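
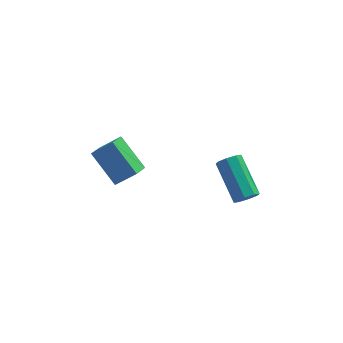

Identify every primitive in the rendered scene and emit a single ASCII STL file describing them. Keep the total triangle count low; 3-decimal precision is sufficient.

solid 
facet normal -0.538 0.553 0.637
outer loop
vertex -1.756 1.909 0.368
vertex -1.408 2.684 -0.011
vertex -2.662 1.933 -0.418
endloop
endfacet
facet normal -0.375 -0.833 0.407
outer loop
vertex -1.672 0.916 -1.589
vertex -1.756 1.909 0.368
vertex -2.662 1.933 -0.418
endloop
endfacet
facet normal -0.538 0.553 0.637
outer loop
vertex -2.662 1.933 -0.418
vertex -1.408 2.684 -0.011
vertex -2.314 2.708 -0.797
endloop
endfacet
facet normal -0.755 0.019 -0.655
outer loop
vertex -2.314 2.708 -0.797
vertex -1.672 0.916 -1.589
vertex -2.662 1.933 -0.418
endloop
endfacet
facet normal 0.755 -0.019 0.655
outer loop
vertex -1.756 1.909 0.368
vertex -0.418 1.667 -1.182
vertex -1.408 2.684 -0.011
endloop
endfacet
facet normal -0.375 -0.833 0.407
outer loop
vertex -0.766 0.892 -0.803
vertex -1.756 1.909 0.368
vertex -1.672 0.916 -1.589
endloop
endfacet
facet normal 0.755 -0.019 0.655
outer loop
vertex -0.766 0.892 -0.803
vertex -0.418 1.667 -1.182
vertex -1.756 1.909 0.368
endloop
endfacet
facet normal 0.375 0.833 -0.407
outer loop
vertex -1.408 2.684 -0.011
vertex -0.418 1.667 -1.182
vertex -2.314 2.708 -0.797
endloop
endfacet
facet normal -0.755 0.019 -0.655
outer loop
vertex -1.324 1.691 -1.968
vertex -1.672 0.916 -1.589
vertex -2.314 2.708 -0.797
endloop
endfacet
facet normal 0.375 0.833 -0.407
outer loop
vertex -2.314 2.708 -0.797
vertex -0.418 1.667 -1.182
vertex -1.324 1.691 -1.968
endloop
endfacet
facet normal 0.538 -0.553 -0.637
outer loop
vertex -1.324 1.691 -1.968
vertex -0.766 0.892 -0.803
vertex -1.672 0.916 -1.589
endloop
endfacet
facet normal 0.538 -0.553 -0.637
outer loop
vertex -0.418 1.667 -1.182
vertex -0.766 0.892 -0.803
vertex -1.324 1.691 -1.968
endloop
endfacet
facet normal 0.344 -0.770 -0.538
outer loop
vertex 4.378 2.217 -3.864
vertex 3.903 1.889 -3.698
vertex 4.024 2.261 -4.153
endloop
endfacet
facet normal 0.536 0.632 -0.560
outer loop
vertex 4.378 2.217 -3.864
vertex 4.024 2.261 -4.153
vertex 3.651 3.839 -2.727
endloop
endfacet
facet normal 0.538 0.632 -0.558
outer loop
vertex 3.651 3.839 -2.727
vertex 4.024 2.261 -4.153
vertex 3.298 3.884 -3.016
endloop
endfacet
facet normal -0.344 0.768 0.540
outer loop
vertex 3.651 3.839 -2.727
vertex 3.298 3.884 -3.016
vertex 3.177 3.511 -2.562
endloop
endfacet
facet normal 0.344 -0.770 -0.538
outer loop
vertex 4.024 2.261 -4.153
vertex 3.903 1.889 -3.698
vertex 3.599 2.087 -4.176
endloop
endfacet
facet normal -0.165 0.515 -0.841
outer loop
vertex 4.024 2.261 -4.153
vertex 3.599 2.087 -4.176
vertex 3.298 3.884 -3.016
endloop
endfacet
facet normal -0.165 0.515 -0.841
outer loop
vertex 3.298 3.884 -3.016
vertex 3.599 2.087 -4.176
vertex 2.873 3.71 -3.039
endloop
endfacet
facet normal -0.344 0.768 0.540
outer loop
vertex 3.298 3.884 -3.016
vertex 2.873 3.71 -3.039
vertex 3.177 3.511 -2.562
endloop
endfacet
facet normal 0.345 -0.769 -0.538
outer loop
vertex 3.599 2.087 -4.176
vertex 3.903 1.889 -3.698
vertex 3.353 1.797 -3.919
endloop
endfacet
facet normal -0.771 0.096 -0.630
outer loop
vertex 3.599 2.087 -4.176
vertex 3.353 1.797 -3.919
vertex 2.873 3.71 -3.039
endloop
endfacet
facet normal -0.770 0.097 -0.630
outer loop
vertex 2.873 3.71 -3.039
vertex 3.353 1.797 -3.919
vertex 2.627 3.42 -2.783
endloop
endfacet
facet normal -0.344 0.768 0.540
outer loop
vertex 2.873 3.71 -3.039
vertex 2.627 3.42 -2.783
vertex 3.177 3.511 -2.562
endloop
endfacet
facet normal 0.345 -0.769 -0.538
outer loop
vertex 3.353 1.797 -3.919
vertex 3.903 1.889 -3.698
vertex 3.429 1.561 -3.533
endloop
endfacet
facet normal -0.924 -0.379 -0.050
outer loop
vertex 3.353 1.797 -3.919
vertex 3.429 1.561 -3.533
vertex 2.627 3.42 -2.783
endloop
endfacet
facet normal -0.924 -0.378 -0.052
outer loop
vertex 2.627 3.42 -2.783
vertex 3.429 1.561 -3.533
vertex 2.702 3.183 -2.396
endloop
endfacet
facet normal -0.344 0.770 0.538
outer loop
vertex 2.627 3.42 -2.783
vertex 2.702 3.183 -2.396
vertex 3.177 3.511 -2.562
endloop
endfacet
facet normal 0.344 -0.768 -0.540
outer loop
vertex 3.429 1.561 -3.533
vertex 3.903 1.889 -3.698
vertex 3.782 1.516 -3.244
endloop
endfacet
facet normal -0.538 -0.632 0.558
outer loop
vertex 3.429 1.561 -3.533
vertex 3.782 1.516 -3.244
vertex 2.702 3.183 -2.396
endloop
endfacet
facet normal -0.536 -0.632 0.560
outer loop
vertex 2.702 3.183 -2.396
vertex 3.782 1.516 -3.244
vertex 3.056 3.139 -2.107
endloop
endfacet
facet normal -0.344 0.770 0.538
outer loop
vertex 2.702 3.183 -2.396
vertex 3.056 3.139 -2.107
vertex 3.177 3.511 -2.562
endloop
endfacet
facet normal 0.344 -0.768 -0.540
outer loop
vertex 3.782 1.516 -3.244
vertex 3.903 1.889 -3.698
vertex 4.207 1.69 -3.221
endloop
endfacet
facet normal 0.165 -0.515 0.841
outer loop
vertex 3.782 1.516 -3.244
vertex 4.207 1.69 -3.221
vertex 3.056 3.139 -2.107
endloop
endfacet
facet normal 0.165 -0.515 0.841
outer loop
vertex 3.056 3.139 -2.107
vertex 4.207 1.69 -3.221
vertex 3.481 3.313 -2.084
endloop
endfacet
facet normal -0.344 0.770 0.538
outer loop
vertex 3.056 3.139 -2.107
vertex 3.481 3.313 -2.084
vertex 3.177 3.511 -2.562
endloop
endfacet
facet normal 0.344 -0.768 -0.540
outer loop
vertex 4.207 1.69 -3.221
vertex 3.903 1.889 -3.698
vertex 4.453 1.98 -3.477
endloop
endfacet
facet normal 0.770 -0.097 0.630
outer loop
vertex 4.207 1.69 -3.221
vertex 4.453 1.98 -3.477
vertex 3.481 3.313 -2.084
endloop
endfacet
facet normal 0.771 -0.096 0.630
outer loop
vertex 3.481 3.313 -2.084
vertex 4.453 1.98 -3.477
vertex 3.727 3.603 -2.341
endloop
endfacet
facet normal -0.345 0.769 0.538
outer loop
vertex 3.481 3.313 -2.084
vertex 3.727 3.603 -2.341
vertex 3.177 3.511 -2.562
endloop
endfacet
facet normal 0.344 -0.770 -0.538
outer loop
vertex 4.453 1.98 -3.477
vertex 3.903 1.889 -3.698
vertex 4.378 2.217 -3.864
endloop
endfacet
facet normal 0.925 0.377 0.052
outer loop
vertex 4.453 1.98 -3.477
vertex 4.378 2.217 -3.864
vertex 3.727 3.603 -2.341
endloop
endfacet
facet normal 0.924 0.379 0.050
outer loop
vertex 3.727 3.603 -2.341
vertex 4.378 2.217 -3.864
vertex 3.651 3.839 -2.727
endloop
endfacet
facet normal -0.345 0.769 0.538
outer loop
vertex 3.727 3.603 -2.341
vertex 3.651 3.839 -2.727
vertex 3.177 3.511 -2.562
endloop
endfacet

endsolid


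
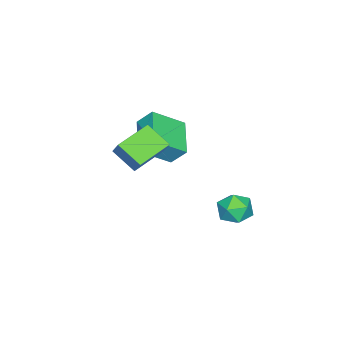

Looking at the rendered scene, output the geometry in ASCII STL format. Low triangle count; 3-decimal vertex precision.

solid 
facet normal -0.552 0.613 -0.565
outer loop
vertex -4.424 -0.105 1.204
vertex -2.701 0.818 0.522
vertex -4.364 -0.894 0.289
endloop
endfacet
facet normal -0.832 -0.446 0.330
outer loop
vertex -3.299 -2.078 1.378
vertex -4.424 -0.105 1.204
vertex -4.364 -0.894 0.289
endloop
endfacet
facet normal -0.553 0.614 -0.564
outer loop
vertex -4.364 -0.894 0.289
vertex -2.701 0.818 0.522
vertex -2.642 0.029 -0.394
endloop
endfacet
facet normal 0.049 -0.652 -0.757
outer loop
vertex -2.642 0.029 -0.394
vertex -3.299 -2.078 1.378
vertex -4.364 -0.894 0.289
endloop
endfacet
facet normal -0.049 0.652 0.757
outer loop
vertex -4.424 -0.105 1.204
vertex -1.636 -0.366 1.611
vertex -2.701 0.818 0.522
endloop
endfacet
facet normal -0.832 -0.445 0.330
outer loop
vertex -3.358 -1.289 2.294
vertex -4.424 -0.105 1.204
vertex -3.299 -2.078 1.378
endloop
endfacet
facet normal -0.049 0.652 0.757
outer loop
vertex -3.358 -1.289 2.294
vertex -1.636 -0.366 1.611
vertex -4.424 -0.105 1.204
endloop
endfacet
facet normal 0.832 0.445 -0.330
outer loop
vertex -2.701 0.818 0.522
vertex -1.636 -0.366 1.611
vertex -2.642 0.029 -0.394
endloop
endfacet
facet normal 0.050 -0.652 -0.757
outer loop
vertex -1.576 -1.155 0.696
vertex -3.299 -2.078 1.378
vertex -2.642 0.029 -0.394
endloop
endfacet
facet normal 0.832 0.446 -0.330
outer loop
vertex -2.642 0.029 -0.394
vertex -1.636 -0.366 1.611
vertex -1.576 -1.155 0.696
endloop
endfacet
facet normal 0.552 -0.614 0.564
outer loop
vertex -1.576 -1.155 0.696
vertex -3.358 -1.289 2.294
vertex -3.299 -2.078 1.378
endloop
endfacet
facet normal 0.553 -0.613 0.565
outer loop
vertex -1.636 -0.366 1.611
vertex -3.358 -1.289 2.294
vertex -1.576 -1.155 0.696
endloop
endfacet
facet normal 0.443 0.254 0.860
outer loop
vertex -1.732 4.347 -1.508
vertex -2.015 3.52 -1.118
vertex -1.172 3.573 -1.568
endloop
endfacet
facet normal 0.783 0.543 0.303
outer loop
vertex -1.732 4.347 -1.508
vertex -1.172 3.573 -1.568
vertex -1.277 4.148 -2.326
endloop
endfacet
facet normal 0.316 0.947 -0.055
outer loop
vertex -1.732 4.347 -1.508
vertex -1.277 4.148 -2.326
vertex -2.185 4.45 -2.344
endloop
endfacet
facet normal -0.312 0.907 0.281
outer loop
vertex -1.732 4.347 -1.508
vertex -2.185 4.45 -2.344
vertex -2.641 4.062 -1.598
endloop
endfacet
facet normal -0.234 0.479 0.846
outer loop
vertex -1.732 4.347 -1.508
vertex -2.641 4.062 -1.598
vertex -2.015 3.52 -1.118
endloop
endfacet
facet normal 0.992 0.013 -0.127
outer loop
vertex -1.277 4.148 -2.326
vertex -1.172 3.573 -1.568
vertex -1.279 3.198 -2.442
endloop
endfacet
facet normal 0.441 -0.455 0.773
outer loop
vertex -1.172 3.573 -1.568
vertex -2.015 3.52 -1.118
vertex -1.735 2.81 -1.696
endloop
endfacet
facet normal -0.654 -0.090 0.751
outer loop
vertex -2.015 3.52 -1.118
vertex -2.641 4.062 -1.598
vertex -2.643 3.112 -1.714
endloop
endfacet
facet normal -0.781 0.603 -0.163
outer loop
vertex -2.641 4.062 -1.598
vertex -2.185 4.45 -2.344
vertex -2.748 3.687 -2.472
endloop
endfacet
facet normal 0.236 0.668 -0.706
outer loop
vertex -2.185 4.45 -2.344
vertex -1.277 4.148 -2.326
vertex -1.905 3.74 -2.922
endloop
endfacet
facet normal 0.312 -0.907 -0.281
outer loop
vertex -2.188 2.913 -2.532
vertex -1.279 3.198 -2.442
vertex -1.735 2.81 -1.696
endloop
endfacet
facet normal -0.316 -0.947 0.055
outer loop
vertex -2.188 2.913 -2.532
vertex -1.735 2.81 -1.696
vertex -2.643 3.112 -1.714
endloop
endfacet
facet normal -0.783 -0.543 -0.303
outer loop
vertex -2.188 2.913 -2.532
vertex -2.643 3.112 -1.714
vertex -2.748 3.687 -2.472
endloop
endfacet
facet normal -0.443 -0.254 -0.860
outer loop
vertex -2.188 2.913 -2.532
vertex -2.748 3.687 -2.472
vertex -1.905 3.74 -2.922
endloop
endfacet
facet normal 0.234 -0.479 -0.846
outer loop
vertex -2.188 2.913 -2.532
vertex -1.905 3.74 -2.922
vertex -1.279 3.198 -2.442
endloop
endfacet
facet normal 0.781 -0.603 0.163
outer loop
vertex -1.735 2.81 -1.696
vertex -1.279 3.198 -2.442
vertex -1.172 3.573 -1.568
endloop
endfacet
facet normal -0.236 -0.668 0.706
outer loop
vertex -2.643 3.112 -1.714
vertex -1.735 2.81 -1.696
vertex -2.015 3.52 -1.118
endloop
endfacet
facet normal -0.992 -0.013 0.127
outer loop
vertex -2.748 3.687 -2.472
vertex -2.643 3.112 -1.714
vertex -2.641 4.062 -1.598
endloop
endfacet
facet normal -0.441 0.455 -0.773
outer loop
vertex -1.905 3.74 -2.922
vertex -2.748 3.687 -2.472
vertex -2.185 4.45 -2.344
endloop
endfacet
facet normal 0.654 0.090 -0.751
outer loop
vertex -1.279 3.198 -2.442
vertex -1.905 3.74 -2.922
vertex -1.277 4.148 -2.326
endloop
endfacet
facet normal -0.380 -0.474 -0.794
outer loop
vertex 2.208 -0.431 3.4
vertex 0.535 0.164 3.844
vertex 2.414 0.747 2.598
endloop
endfacet
facet normal 0.914 -0.325 -0.243
outer loop
vertex 2.805 1.236 3.416
vertex 2.208 -0.431 3.4
vertex 2.414 0.747 2.598
endloop
endfacet
facet normal -0.379 -0.475 -0.794
outer loop
vertex 2.414 0.747 2.598
vertex 0.535 0.164 3.844
vertex 0.741 1.342 3.041
endloop
endfacet
facet normal 0.143 0.818 -0.557
outer loop
vertex 0.741 1.342 3.041
vertex 2.805 1.236 3.416
vertex 2.414 0.747 2.598
endloop
endfacet
facet normal -0.143 -0.818 0.557
outer loop
vertex 2.208 -0.431 3.4
vertex 0.926 0.653 4.662
vertex 0.535 0.164 3.844
endloop
endfacet
facet normal 0.914 -0.325 -0.242
outer loop
vertex 2.599 0.058 4.219
vertex 2.208 -0.431 3.4
vertex 2.805 1.236 3.416
endloop
endfacet
facet normal -0.143 -0.818 0.557
outer loop
vertex 2.599 0.058 4.219
vertex 0.926 0.653 4.662
vertex 2.208 -0.431 3.4
endloop
endfacet
facet normal -0.914 0.325 0.243
outer loop
vertex 0.535 0.164 3.844
vertex 0.926 0.653 4.662
vertex 0.741 1.342 3.041
endloop
endfacet
facet normal 0.143 0.818 -0.557
outer loop
vertex 1.132 1.831 3.86
vertex 2.805 1.236 3.416
vertex 0.741 1.342 3.041
endloop
endfacet
facet normal -0.914 0.325 0.242
outer loop
vertex 0.741 1.342 3.041
vertex 0.926 0.653 4.662
vertex 1.132 1.831 3.86
endloop
endfacet
facet normal 0.380 0.475 0.794
outer loop
vertex 1.132 1.831 3.86
vertex 2.599 0.058 4.219
vertex 2.805 1.236 3.416
endloop
endfacet
facet normal 0.379 0.475 0.794
outer loop
vertex 0.926 0.653 4.662
vertex 2.599 0.058 4.219
vertex 1.132 1.831 3.86
endloop
endfacet

endsolid


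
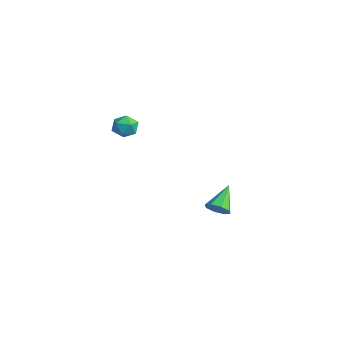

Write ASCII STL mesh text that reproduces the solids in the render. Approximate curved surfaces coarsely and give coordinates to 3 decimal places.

solid 
facet normal 0.477 -0.621 -0.622
outer loop
vertex 3.829 2.533 -2.841
vertex 3.292 2.61 -3.33
vertex 3.92 2.956 -3.194
endloop
endfacet
facet normal 0.637 0.408 0.654
outer loop
vertex 3.829 2.533 -2.841
vertex 3.92 2.956 -3.194
vertex 2.448 3.71 -2.23
endloop
endfacet
facet normal 0.477 -0.622 -0.621
outer loop
vertex 3.92 2.956 -3.194
vertex 3.292 2.61 -3.33
vertex 3.644 3.177 -3.627
endloop
endfacet
facet normal 0.510 0.853 0.111
outer loop
vertex 3.92 2.956 -3.194
vertex 3.644 3.177 -3.627
vertex 2.448 3.71 -2.23
endloop
endfacet
facet normal 0.477 -0.622 -0.621
outer loop
vertex 3.644 3.177 -3.627
vertex 3.292 2.61 -3.33
vertex 3.162 3.065 -3.885
endloop
endfacet
facet normal -0.018 0.929 -0.370
outer loop
vertex 3.644 3.177 -3.627
vertex 3.162 3.065 -3.885
vertex 2.448 3.71 -2.23
endloop
endfacet
facet normal 0.477 -0.621 -0.621
outer loop
vertex 3.162 3.065 -3.885
vertex 3.292 2.61 -3.33
vertex 2.756 2.687 -3.819
endloop
endfacet
facet normal -0.631 0.590 -0.503
outer loop
vertex 3.162 3.065 -3.885
vertex 2.756 2.687 -3.819
vertex 2.448 3.71 -2.23
endloop
endfacet
facet normal 0.477 -0.622 -0.621
outer loop
vertex 2.756 2.687 -3.819
vertex 3.292 2.61 -3.33
vertex 2.664 2.264 -3.466
endloop
endfacet
facet normal -0.977 0.035 -0.212
outer loop
vertex 2.756 2.687 -3.819
vertex 2.664 2.264 -3.466
vertex 2.448 3.71 -2.23
endloop
endfacet
facet normal 0.477 -0.622 -0.621
outer loop
vertex 2.664 2.264 -3.466
vertex 3.292 2.61 -3.33
vertex 2.94 2.043 -3.033
endloop
endfacet
facet normal -0.849 -0.411 0.332
outer loop
vertex 2.664 2.264 -3.466
vertex 2.94 2.043 -3.033
vertex 2.448 3.71 -2.23
endloop
endfacet
facet normal 0.476 -0.622 -0.622
outer loop
vertex 2.94 2.043 -3.033
vertex 3.292 2.61 -3.33
vertex 3.423 2.155 -2.775
endloop
endfacet
facet normal -0.321 -0.486 0.813
outer loop
vertex 2.94 2.043 -3.033
vertex 3.423 2.155 -2.775
vertex 2.448 3.71 -2.23
endloop
endfacet
facet normal 0.477 -0.621 -0.622
outer loop
vertex 3.423 2.155 -2.775
vertex 3.292 2.61 -3.33
vertex 3.829 2.533 -2.841
endloop
endfacet
facet normal 0.292 -0.148 0.945
outer loop
vertex 3.423 2.155 -2.775
vertex 3.829 2.533 -2.841
vertex 2.448 3.71 -2.23
endloop
endfacet
facet normal -0.271 0.695 0.666
outer loop
vertex 2.546 -2.117 4.173
vertex 3.029 -2.412 4.677
vertex 3.26 -1.868 4.204
endloop
endfacet
facet normal -0.329 0.944 -0.000
outer loop
vertex 2.546 -2.117 4.173
vertex 3.26 -1.868 4.204
vertex 2.928 -1.984 3.533
endloop
endfacet
facet normal -0.778 0.518 -0.357
outer loop
vertex 2.546 -2.117 4.173
vertex 2.928 -1.984 3.533
vertex 2.491 -2.6 3.592
endloop
endfacet
facet normal -0.996 0.006 0.089
outer loop
vertex 2.546 -2.117 4.173
vertex 2.491 -2.6 3.592
vertex 2.553 -2.864 4.299
endloop
endfacet
facet normal -0.683 0.115 0.722
outer loop
vertex 2.546 -2.117 4.173
vertex 2.553 -2.864 4.299
vertex 3.029 -2.412 4.677
endloop
endfacet
facet normal 0.311 0.898 -0.309
outer loop
vertex 2.928 -1.984 3.533
vertex 3.26 -1.868 4.204
vertex 3.647 -2.196 3.641
endloop
endfacet
facet normal 0.406 0.495 0.768
outer loop
vertex 3.26 -1.868 4.204
vertex 3.029 -2.412 4.677
vertex 3.709 -2.46 4.348
endloop
endfacet
facet normal -0.260 -0.444 0.858
outer loop
vertex 3.029 -2.412 4.677
vertex 2.553 -2.864 4.299
vertex 3.272 -3.076 4.407
endloop
endfacet
facet normal -0.766 -0.621 -0.165
outer loop
vertex 2.553 -2.864 4.299
vertex 2.491 -2.6 3.592
vertex 2.94 -3.192 3.736
endloop
endfacet
facet normal -0.414 0.209 -0.886
outer loop
vertex 2.491 -2.6 3.592
vertex 2.928 -1.984 3.533
vertex 3.171 -2.648 3.263
endloop
endfacet
facet normal 0.996 -0.006 -0.089
outer loop
vertex 3.654 -2.943 3.767
vertex 3.647 -2.196 3.641
vertex 3.709 -2.46 4.348
endloop
endfacet
facet normal 0.778 -0.518 0.357
outer loop
vertex 3.654 -2.943 3.767
vertex 3.709 -2.46 4.348
vertex 3.272 -3.076 4.407
endloop
endfacet
facet normal 0.329 -0.944 0.000
outer loop
vertex 3.654 -2.943 3.767
vertex 3.272 -3.076 4.407
vertex 2.94 -3.192 3.736
endloop
endfacet
facet normal 0.271 -0.695 -0.666
outer loop
vertex 3.654 -2.943 3.767
vertex 2.94 -3.192 3.736
vertex 3.171 -2.648 3.263
endloop
endfacet
facet normal 0.683 -0.115 -0.722
outer loop
vertex 3.654 -2.943 3.767
vertex 3.171 -2.648 3.263
vertex 3.647 -2.196 3.641
endloop
endfacet
facet normal 0.766 0.621 0.165
outer loop
vertex 3.709 -2.46 4.348
vertex 3.647 -2.196 3.641
vertex 3.26 -1.868 4.204
endloop
endfacet
facet normal 0.414 -0.209 0.886
outer loop
vertex 3.272 -3.076 4.407
vertex 3.709 -2.46 4.348
vertex 3.029 -2.412 4.677
endloop
endfacet
facet normal -0.311 -0.898 0.309
outer loop
vertex 2.94 -3.192 3.736
vertex 3.272 -3.076 4.407
vertex 2.553 -2.864 4.299
endloop
endfacet
facet normal -0.406 -0.495 -0.768
outer loop
vertex 3.171 -2.648 3.263
vertex 2.94 -3.192 3.736
vertex 2.491 -2.6 3.592
endloop
endfacet
facet normal 0.260 0.444 -0.858
outer loop
vertex 3.647 -2.196 3.641
vertex 3.171 -2.648 3.263
vertex 2.928 -1.984 3.533
endloop
endfacet

endsolid


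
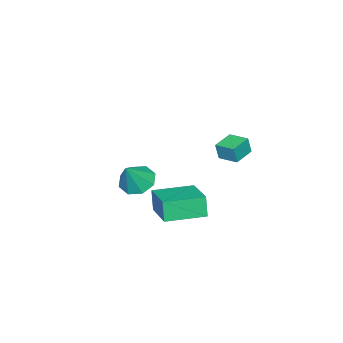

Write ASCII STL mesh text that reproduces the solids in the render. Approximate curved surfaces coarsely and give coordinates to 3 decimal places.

solid 
facet normal -0.720 0.694 -0.003
outer loop
vertex -0.574 -0.463 -1.744
vertex 0.894 1.064 -1.19
vertex -0.356 -0.241 -2.934
endloop
endfacet
facet normal -0.670 -0.698 -0.253
outer loop
vertex 1.186 -1.724 -2.93
vertex -0.574 -0.463 -1.744
vertex -0.356 -0.241 -2.934
endloop
endfacet
facet normal -0.721 0.693 -0.002
outer loop
vertex -0.356 -0.241 -2.934
vertex 0.894 1.064 -1.19
vertex 1.112 1.287 -2.38
endloop
endfacet
facet normal 0.177 0.181 -0.967
outer loop
vertex 1.112 1.287 -2.38
vertex 1.186 -1.724 -2.93
vertex -0.356 -0.241 -2.934
endloop
endfacet
facet normal -0.177 -0.181 0.967
outer loop
vertex -0.574 -0.463 -1.744
vertex 2.436 -0.419 -1.186
vertex 0.894 1.064 -1.19
endloop
endfacet
facet normal -0.670 -0.697 -0.253
outer loop
vertex 0.968 -1.947 -1.74
vertex -0.574 -0.463 -1.744
vertex 1.186 -1.724 -2.93
endloop
endfacet
facet normal -0.177 -0.181 0.967
outer loop
vertex 0.968 -1.947 -1.74
vertex 2.436 -0.419 -1.186
vertex -0.574 -0.463 -1.744
endloop
endfacet
facet normal 0.670 0.698 0.253
outer loop
vertex 0.894 1.064 -1.19
vertex 2.436 -0.419 -1.186
vertex 1.112 1.287 -2.38
endloop
endfacet
facet normal 0.177 0.181 -0.967
outer loop
vertex 2.654 -0.197 -2.376
vertex 1.186 -1.724 -2.93
vertex 1.112 1.287 -2.38
endloop
endfacet
facet normal 0.671 0.697 0.253
outer loop
vertex 1.112 1.287 -2.38
vertex 2.436 -0.419 -1.186
vertex 2.654 -0.197 -2.376
endloop
endfacet
facet normal 0.721 -0.693 0.002
outer loop
vertex 2.654 -0.197 -2.376
vertex 0.968 -1.947 -1.74
vertex 1.186 -1.724 -2.93
endloop
endfacet
facet normal 0.721 -0.693 0.003
outer loop
vertex 2.436 -0.419 -1.186
vertex 0.968 -1.947 -1.74
vertex 2.654 -0.197 -2.376
endloop
endfacet
facet normal -0.982 0.117 0.150
outer loop
vertex 0.434 2.056 3.251
vertex 0.579 3.107 3.384
vertex 0.312 2.187 2.349
endloop
endfacet
facet normal -0.136 -0.983 -0.124
outer loop
vertex 1.441 2.053 2.176
vertex 0.434 2.056 3.251
vertex 0.312 2.187 2.349
endloop
endfacet
facet normal -0.982 0.117 0.150
outer loop
vertex 0.312 2.187 2.349
vertex 0.579 3.107 3.384
vertex 0.457 3.238 2.482
endloop
endfacet
facet normal -0.133 0.143 -0.981
outer loop
vertex 0.457 3.238 2.482
vertex 1.441 2.053 2.176
vertex 0.312 2.187 2.349
endloop
endfacet
facet normal 0.133 -0.143 0.981
outer loop
vertex 0.434 2.056 3.251
vertex 1.708 2.973 3.211
vertex 0.579 3.107 3.384
endloop
endfacet
facet normal -0.136 -0.983 -0.124
outer loop
vertex 1.563 1.922 3.078
vertex 0.434 2.056 3.251
vertex 1.441 2.053 2.176
endloop
endfacet
facet normal 0.133 -0.143 0.981
outer loop
vertex 1.563 1.922 3.078
vertex 1.708 2.973 3.211
vertex 0.434 2.056 3.251
endloop
endfacet
facet normal 0.136 0.983 0.124
outer loop
vertex 0.579 3.107 3.384
vertex 1.708 2.973 3.211
vertex 0.457 3.238 2.482
endloop
endfacet
facet normal -0.133 0.143 -0.981
outer loop
vertex 1.586 3.104 2.309
vertex 1.441 2.053 2.176
vertex 0.457 3.238 2.482
endloop
endfacet
facet normal 0.136 0.983 0.124
outer loop
vertex 0.457 3.238 2.482
vertex 1.708 2.973 3.211
vertex 1.586 3.104 2.309
endloop
endfacet
facet normal 0.982 -0.117 -0.150
outer loop
vertex 1.586 3.104 2.309
vertex 1.563 1.922 3.078
vertex 1.441 2.053 2.176
endloop
endfacet
facet normal 0.982 -0.117 -0.150
outer loop
vertex 1.708 2.973 3.211
vertex 1.563 1.922 3.078
vertex 1.586 3.104 2.309
endloop
endfacet
facet normal -0.567 0.031 -0.823
outer loop
vertex -0.127 -4.549 -3.001
vertex -0.694 -3.824 -2.584
vertex 0.138 -3.839 -3.157
endloop
endfacet
facet normal 0.929 -0.362 -0.071
outer loop
vertex -0.127 -4.549 -3.001
vertex 0.138 -3.839 -3.157
vertex 0.274 -3.876 -1.176
endloop
endfacet
facet normal -0.567 0.031 -0.823
outer loop
vertex 0.138 -3.839 -3.157
vertex -0.694 -3.824 -2.584
vertex -0.084 -3.121 -2.977
endloop
endfacet
facet normal 0.949 0.308 -0.059
outer loop
vertex 0.138 -3.839 -3.157
vertex -0.084 -3.121 -2.977
vertex 0.274 -3.876 -1.176
endloop
endfacet
facet normal -0.566 0.030 -0.824
outer loop
vertex -0.084 -3.121 -2.977
vertex -0.694 -3.824 -2.584
vertex -0.663 -2.814 -2.568
endloop
endfacet
facet normal 0.573 0.790 0.217
outer loop
vertex -0.084 -3.121 -2.977
vertex -0.663 -2.814 -2.568
vertex 0.274 -3.876 -1.176
endloop
endfacet
facet normal -0.566 0.030 -0.824
outer loop
vertex -0.663 -2.814 -2.568
vertex -0.694 -3.824 -2.584
vertex -1.261 -3.099 -2.168
endloop
endfacet
facet normal 0.019 0.801 0.598
outer loop
vertex -0.663 -2.814 -2.568
vertex -1.261 -3.099 -2.168
vertex 0.274 -3.876 -1.176
endloop
endfacet
facet normal -0.566 0.030 -0.824
outer loop
vertex -1.261 -3.099 -2.168
vertex -0.694 -3.824 -2.584
vertex -1.526 -3.808 -2.012
endloop
endfacet
facet normal -0.387 0.334 0.860
outer loop
vertex -1.261 -3.099 -2.168
vertex -1.526 -3.808 -2.012
vertex 0.274 -3.876 -1.176
endloop
endfacet
facet normal -0.566 0.032 -0.824
outer loop
vertex -1.526 -3.808 -2.012
vertex -0.694 -3.824 -2.584
vertex -1.304 -4.526 -2.192
endloop
endfacet
facet normal -0.407 -0.339 0.848
outer loop
vertex -1.526 -3.808 -2.012
vertex -1.304 -4.526 -2.192
vertex 0.274 -3.876 -1.176
endloop
endfacet
facet normal -0.565 0.031 -0.824
outer loop
vertex -1.304 -4.526 -2.192
vertex -0.694 -3.824 -2.584
vertex -0.724 -4.833 -2.601
endloop
endfacet
facet normal -0.031 -0.820 0.572
outer loop
vertex -1.304 -4.526 -2.192
vertex -0.724 -4.833 -2.601
vertex 0.274 -3.876 -1.176
endloop
endfacet
facet normal -0.566 0.031 -0.824
outer loop
vertex -0.724 -4.833 -2.601
vertex -0.694 -3.824 -2.584
vertex -0.127 -4.549 -3.001
endloop
endfacet
facet normal 0.523 -0.830 0.191
outer loop
vertex -0.724 -4.833 -2.601
vertex -0.127 -4.549 -3.001
vertex 0.274 -3.876 -1.176
endloop
endfacet

endsolid


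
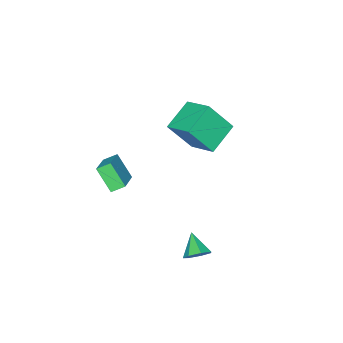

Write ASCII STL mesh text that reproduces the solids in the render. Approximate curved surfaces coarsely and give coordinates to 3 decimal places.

solid 
facet normal -0.422 0.428 -0.799
outer loop
vertex -2.567 0.705 2.119
vertex -0.808 0.92 1.305
vertex -2.739 -0.999 1.296
endloop
endfacet
facet normal -0.902 -0.110 0.417
outer loop
vertex -1.832 -1.92 3.015
vertex -2.567 0.705 2.119
vertex -2.739 -0.999 1.296
endloop
endfacet
facet normal -0.422 0.428 -0.799
outer loop
vertex -2.739 -0.999 1.296
vertex -0.808 0.92 1.305
vertex -0.98 -0.784 0.483
endloop
endfacet
facet normal -0.090 -0.897 -0.433
outer loop
vertex -0.98 -0.784 0.483
vertex -1.832 -1.92 3.015
vertex -2.739 -0.999 1.296
endloop
endfacet
facet normal 0.091 0.897 0.433
outer loop
vertex -2.567 0.705 2.119
vertex 0.099 -0.001 3.024
vertex -0.808 0.92 1.305
endloop
endfacet
facet normal -0.902 -0.110 0.417
outer loop
vertex -1.66 -0.216 3.837
vertex -2.567 0.705 2.119
vertex -1.832 -1.92 3.015
endloop
endfacet
facet normal 0.091 0.897 0.433
outer loop
vertex -1.66 -0.216 3.837
vertex 0.099 -0.001 3.024
vertex -2.567 0.705 2.119
endloop
endfacet
facet normal 0.902 0.110 -0.417
outer loop
vertex -0.808 0.92 1.305
vertex 0.099 -0.001 3.024
vertex -0.98 -0.784 0.483
endloop
endfacet
facet normal -0.091 -0.897 -0.433
outer loop
vertex -0.073 -1.705 2.201
vertex -1.832 -1.92 3.015
vertex -0.98 -0.784 0.483
endloop
endfacet
facet normal 0.902 0.110 -0.417
outer loop
vertex -0.98 -0.784 0.483
vertex 0.099 -0.001 3.024
vertex -0.073 -1.705 2.201
endloop
endfacet
facet normal 0.422 -0.428 0.799
outer loop
vertex -0.073 -1.705 2.201
vertex -1.66 -0.216 3.837
vertex -1.832 -1.92 3.015
endloop
endfacet
facet normal 0.422 -0.429 0.799
outer loop
vertex 0.099 -0.001 3.024
vertex -1.66 -0.216 3.837
vertex -0.073 -1.705 2.201
endloop
endfacet
facet normal 0.406 0.713 -0.572
outer loop
vertex 2.706 2.133 -4.508
vertex 2.068 2.586 -4.397
vertex 2.731 2.553 -3.967
endloop
endfacet
facet normal 0.635 -0.624 0.455
outer loop
vertex 2.706 2.133 -4.508
vertex 2.731 2.553 -3.967
vertex 1.492 1.574 -3.583
endloop
endfacet
facet normal 0.407 0.712 -0.572
outer loop
vertex 2.731 2.553 -3.967
vertex 2.068 2.586 -4.397
vertex 2.257 2.998 -3.75
endloop
endfacet
facet normal 0.352 -0.080 0.933
outer loop
vertex 2.731 2.553 -3.967
vertex 2.257 2.998 -3.75
vertex 1.492 1.574 -3.583
endloop
endfacet
facet normal 0.406 0.712 -0.572
outer loop
vertex 2.257 2.998 -3.75
vertex 2.068 2.586 -4.397
vertex 1.641 3.133 -4.019
endloop
endfacet
facet normal -0.331 0.283 0.900
outer loop
vertex 2.257 2.998 -3.75
vertex 1.641 3.133 -4.019
vertex 1.492 1.574 -3.583
endloop
endfacet
facet normal 0.406 0.712 -0.573
outer loop
vertex 1.641 3.133 -4.019
vertex 2.068 2.586 -4.397
vertex 1.347 2.855 -4.573
endloop
endfacet
facet normal -0.904 0.193 0.382
outer loop
vertex 1.641 3.133 -4.019
vertex 1.347 2.855 -4.573
vertex 1.492 1.574 -3.583
endloop
endfacet
facet normal 0.406 0.713 -0.573
outer loop
vertex 1.347 2.855 -4.573
vertex 2.068 2.586 -4.397
vertex 1.596 2.375 -4.994
endloop
endfacet
facet normal -0.932 -0.282 -0.229
outer loop
vertex 1.347 2.855 -4.573
vertex 1.596 2.375 -4.994
vertex 1.492 1.574 -3.583
endloop
endfacet
facet normal 0.406 0.712 -0.573
outer loop
vertex 1.596 2.375 -4.994
vertex 2.068 2.586 -4.397
vertex 2.201 2.053 -4.965
endloop
endfacet
facet normal -0.396 -0.786 -0.475
outer loop
vertex 1.596 2.375 -4.994
vertex 2.201 2.053 -4.965
vertex 1.492 1.574 -3.583
endloop
endfacet
facet normal 0.406 0.712 -0.573
outer loop
vertex 2.201 2.053 -4.965
vertex 2.068 2.586 -4.397
vertex 2.706 2.133 -4.508
endloop
endfacet
facet normal 0.302 -0.938 -0.170
outer loop
vertex 2.201 2.053 -4.965
vertex 2.706 2.133 -4.508
vertex 1.492 1.574 -3.583
endloop
endfacet
facet normal -0.752 -0.492 -0.438
outer loop
vertex 1.606 -4.863 -1.661
vertex 1.026 -4.361 -1.23
vertex 1.621 -3.766 -2.919
endloop
endfacet
facet normal 0.659 -0.570 -0.490
outer loop
vertex 2.974 -2.879 -2.13
vertex 1.606 -4.863 -1.661
vertex 1.621 -3.766 -2.919
endloop
endfacet
facet normal -0.752 -0.492 -0.438
outer loop
vertex 1.621 -3.766 -2.919
vertex 1.026 -4.361 -1.23
vertex 1.041 -3.263 -2.489
endloop
endfacet
facet normal 0.010 0.656 -0.754
outer loop
vertex 1.041 -3.263 -2.489
vertex 2.974 -2.879 -2.13
vertex 1.621 -3.766 -2.919
endloop
endfacet
facet normal -0.009 -0.657 0.754
outer loop
vertex 1.606 -4.863 -1.661
vertex 2.379 -3.474 -0.441
vertex 1.026 -4.361 -1.23
endloop
endfacet
facet normal 0.659 -0.570 -0.490
outer loop
vertex 2.959 -3.977 -0.871
vertex 1.606 -4.863 -1.661
vertex 2.974 -2.879 -2.13
endloop
endfacet
facet normal -0.010 -0.657 0.754
outer loop
vertex 2.959 -3.977 -0.871
vertex 2.379 -3.474 -0.441
vertex 1.606 -4.863 -1.661
endloop
endfacet
facet normal -0.659 0.570 0.490
outer loop
vertex 1.026 -4.361 -1.23
vertex 2.379 -3.474 -0.441
vertex 1.041 -3.263 -2.489
endloop
endfacet
facet normal 0.009 0.658 -0.753
outer loop
vertex 2.394 -2.377 -1.699
vertex 2.974 -2.879 -2.13
vertex 1.041 -3.263 -2.489
endloop
endfacet
facet normal -0.659 0.570 0.490
outer loop
vertex 1.041 -3.263 -2.489
vertex 2.379 -3.474 -0.441
vertex 2.394 -2.377 -1.699
endloop
endfacet
facet normal 0.752 0.492 0.438
outer loop
vertex 2.394 -2.377 -1.699
vertex 2.959 -3.977 -0.871
vertex 2.974 -2.879 -2.13
endloop
endfacet
facet normal 0.752 0.492 0.438
outer loop
vertex 2.379 -3.474 -0.441
vertex 2.959 -3.977 -0.871
vertex 2.394 -2.377 -1.699
endloop
endfacet

endsolid


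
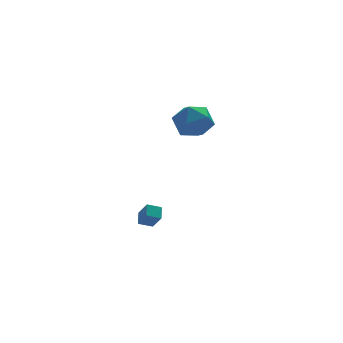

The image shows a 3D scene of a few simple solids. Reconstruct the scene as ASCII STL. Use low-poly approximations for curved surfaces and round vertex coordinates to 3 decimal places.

solid 
facet normal -0.562 0.825 0.069
outer loop
vertex -1.068 -0.588 3.293
vertex -1.676 -1.075 4.163
vertex -0.722 -0.445 4.398
endloop
endfacet
facet normal 0.096 0.983 -0.157
outer loop
vertex -1.068 -0.588 3.293
vertex -0.722 -0.445 4.398
vertex 0.065 -0.656 3.563
endloop
endfacet
facet normal 0.217 0.616 -0.757
outer loop
vertex -1.068 -0.588 3.293
vertex 0.065 -0.656 3.563
vertex -0.402 -1.416 2.81
endloop
endfacet
facet normal -0.366 0.231 -0.901
outer loop
vertex -1.068 -0.588 3.293
vertex -0.402 -1.416 2.81
vertex -1.478 -1.675 3.181
endloop
endfacet
facet normal -0.847 0.360 -0.391
outer loop
vertex -1.068 -0.588 3.293
vertex -1.478 -1.675 3.181
vertex -1.676 -1.075 4.163
endloop
endfacet
facet normal 0.560 0.757 0.336
outer loop
vertex 0.065 -0.656 3.563
vertex -0.722 -0.445 4.398
vertex 0.158 -1.185 4.599
endloop
endfacet
facet normal -0.504 0.501 0.703
outer loop
vertex -0.722 -0.445 4.398
vertex -1.676 -1.075 4.163
vertex -0.918 -1.444 4.97
endloop
endfacet
facet normal -0.967 -0.251 -0.041
outer loop
vertex -1.676 -1.075 4.163
vertex -1.478 -1.675 3.181
vertex -1.385 -2.204 4.217
endloop
endfacet
facet normal -0.189 -0.460 -0.868
outer loop
vertex -1.478 -1.675 3.181
vertex -0.402 -1.416 2.81
vertex -0.598 -2.415 3.382
endloop
endfacet
facet normal 0.755 0.164 -0.634
outer loop
vertex -0.402 -1.416 2.81
vertex 0.065 -0.656 3.563
vertex 0.356 -1.785 3.617
endloop
endfacet
facet normal 0.366 -0.231 0.901
outer loop
vertex -0.252 -2.272 4.487
vertex 0.158 -1.185 4.599
vertex -0.918 -1.444 4.97
endloop
endfacet
facet normal -0.217 -0.616 0.757
outer loop
vertex -0.252 -2.272 4.487
vertex -0.918 -1.444 4.97
vertex -1.385 -2.204 4.217
endloop
endfacet
facet normal -0.096 -0.983 0.157
outer loop
vertex -0.252 -2.272 4.487
vertex -1.385 -2.204 4.217
vertex -0.598 -2.415 3.382
endloop
endfacet
facet normal 0.562 -0.825 -0.069
outer loop
vertex -0.252 -2.272 4.487
vertex -0.598 -2.415 3.382
vertex 0.356 -1.785 3.617
endloop
endfacet
facet normal 0.847 -0.360 0.391
outer loop
vertex -0.252 -2.272 4.487
vertex 0.356 -1.785 3.617
vertex 0.158 -1.185 4.599
endloop
endfacet
facet normal 0.189 0.460 0.868
outer loop
vertex -0.918 -1.444 4.97
vertex 0.158 -1.185 4.599
vertex -0.722 -0.445 4.398
endloop
endfacet
facet normal -0.755 -0.164 0.634
outer loop
vertex -1.385 -2.204 4.217
vertex -0.918 -1.444 4.97
vertex -1.676 -1.075 4.163
endloop
endfacet
facet normal -0.560 -0.757 -0.336
outer loop
vertex -0.598 -2.415 3.382
vertex -1.385 -2.204 4.217
vertex -1.478 -1.675 3.181
endloop
endfacet
facet normal 0.504 -0.501 -0.703
outer loop
vertex 0.356 -1.785 3.617
vertex -0.598 -2.415 3.382
vertex -0.402 -1.416 2.81
endloop
endfacet
facet normal 0.967 0.251 0.041
outer loop
vertex 0.158 -1.185 4.599
vertex 0.356 -1.785 3.617
vertex 0.065 -0.656 3.563
endloop
endfacet
facet normal -0.908 0.212 0.360
outer loop
vertex -3.269 -1.532 -2.267
vertex -2.962 -0.878 -1.878
vertex -3.474 -0.91 -3.151
endloop
endfacet
facet normal -0.374 -0.797 -0.474
outer loop
vertex -2.738 -1.082 -3.442
vertex -3.269 -1.532 -2.267
vertex -3.474 -0.91 -3.151
endloop
endfacet
facet normal -0.908 0.212 0.360
outer loop
vertex -3.474 -0.91 -3.151
vertex -2.962 -0.878 -1.878
vertex -3.167 -0.256 -2.762
endloop
endfacet
facet normal -0.186 0.565 -0.804
outer loop
vertex -3.167 -0.256 -2.762
vertex -2.738 -1.082 -3.442
vertex -3.474 -0.91 -3.151
endloop
endfacet
facet normal 0.186 -0.565 0.804
outer loop
vertex -3.269 -1.532 -2.267
vertex -2.226 -1.05 -2.169
vertex -2.962 -0.878 -1.878
endloop
endfacet
facet normal -0.374 -0.797 -0.474
outer loop
vertex -2.533 -1.704 -2.558
vertex -3.269 -1.532 -2.267
vertex -2.738 -1.082 -3.442
endloop
endfacet
facet normal 0.186 -0.565 0.804
outer loop
vertex -2.533 -1.704 -2.558
vertex -2.226 -1.05 -2.169
vertex -3.269 -1.532 -2.267
endloop
endfacet
facet normal 0.374 0.797 0.474
outer loop
vertex -2.962 -0.878 -1.878
vertex -2.226 -1.05 -2.169
vertex -3.167 -0.256 -2.762
endloop
endfacet
facet normal -0.186 0.565 -0.804
outer loop
vertex -2.431 -0.428 -3.053
vertex -2.738 -1.082 -3.442
vertex -3.167 -0.256 -2.762
endloop
endfacet
facet normal 0.374 0.797 0.474
outer loop
vertex -3.167 -0.256 -2.762
vertex -2.226 -1.05 -2.169
vertex -2.431 -0.428 -3.053
endloop
endfacet
facet normal 0.908 -0.212 -0.360
outer loop
vertex -2.431 -0.428 -3.053
vertex -2.533 -1.704 -2.558
vertex -2.738 -1.082 -3.442
endloop
endfacet
facet normal 0.908 -0.212 -0.360
outer loop
vertex -2.226 -1.05 -2.169
vertex -2.533 -1.704 -2.558
vertex -2.431 -0.428 -3.053
endloop
endfacet

endsolid


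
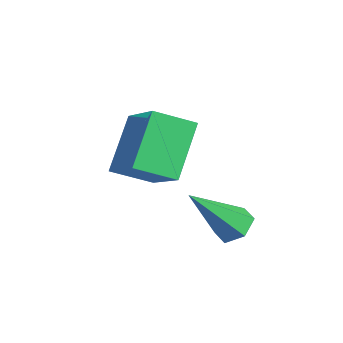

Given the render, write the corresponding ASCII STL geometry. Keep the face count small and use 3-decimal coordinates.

solid 
facet normal -0.476 0.486 0.733
outer loop
vertex 1.242 1.256 -0.651
vertex 1.52 2.2 -1.097
vertex -0.146 1.243 -1.543
endloop
endfacet
facet normal -0.257 -0.874 0.413
outer loop
vertex 0.62 0.46 -2.723
vertex 1.242 1.256 -0.651
vertex -0.146 1.243 -1.543
endloop
endfacet
facet normal -0.476 0.487 0.733
outer loop
vertex -0.146 1.243 -1.543
vertex 1.52 2.2 -1.097
vertex 0.132 2.186 -1.989
endloop
endfacet
facet normal -0.841 -0.008 -0.541
outer loop
vertex 0.132 2.186 -1.989
vertex 0.62 0.46 -2.723
vertex -0.146 1.243 -1.543
endloop
endfacet
facet normal 0.841 0.008 0.541
outer loop
vertex 1.242 1.256 -0.651
vertex 2.286 1.417 -2.277
vertex 1.52 2.2 -1.097
endloop
endfacet
facet normal -0.256 -0.874 0.413
outer loop
vertex 2.008 0.474 -1.831
vertex 1.242 1.256 -0.651
vertex 0.62 0.46 -2.723
endloop
endfacet
facet normal 0.841 0.008 0.541
outer loop
vertex 2.008 0.474 -1.831
vertex 2.286 1.417 -2.277
vertex 1.242 1.256 -0.651
endloop
endfacet
facet normal 0.257 0.874 -0.413
outer loop
vertex 1.52 2.2 -1.097
vertex 2.286 1.417 -2.277
vertex 0.132 2.186 -1.989
endloop
endfacet
facet normal -0.841 -0.008 -0.541
outer loop
vertex 0.898 1.404 -3.169
vertex 0.62 0.46 -2.723
vertex 0.132 2.186 -1.989
endloop
endfacet
facet normal 0.257 0.874 -0.412
outer loop
vertex 0.132 2.186 -1.989
vertex 2.286 1.417 -2.277
vertex 0.898 1.404 -3.169
endloop
endfacet
facet normal 0.476 -0.486 -0.733
outer loop
vertex 0.898 1.404 -3.169
vertex 2.008 0.474 -1.831
vertex 0.62 0.46 -2.723
endloop
endfacet
facet normal 0.475 -0.487 -0.733
outer loop
vertex 2.286 1.417 -2.277
vertex 2.008 0.474 -1.831
vertex 0.898 1.404 -3.169
endloop
endfacet
facet normal -0.001 0.656 -0.754
outer loop
vertex 3.22 2.09 -3.882
vertex 2.96 2.438 -3.579
vertex 3.49 2.434 -3.583
endloop
endfacet
facet normal 0.829 -0.547 -0.119
outer loop
vertex 3.22 2.09 -3.882
vertex 3.49 2.434 -3.583
vertex 2.96 1.362 -2.341
endloop
endfacet
facet normal -0.001 0.658 -0.753
outer loop
vertex 3.49 2.434 -3.583
vertex 2.96 2.438 -3.579
vertex 3.23 2.782 -3.279
endloop
endfacet
facet normal 0.840 0.179 0.513
outer loop
vertex 3.49 2.434 -3.583
vertex 3.23 2.782 -3.279
vertex 2.96 1.362 -2.341
endloop
endfacet
facet normal 0.002 0.656 -0.754
outer loop
vertex 3.23 2.782 -3.279
vertex 2.96 2.438 -3.579
vertex 2.7 2.787 -3.276
endloop
endfacet
facet normal 0.010 0.550 0.835
outer loop
vertex 3.23 2.782 -3.279
vertex 2.7 2.787 -3.276
vertex 2.96 1.362 -2.341
endloop
endfacet
facet normal 0.000 0.656 -0.755
outer loop
vertex 2.7 2.787 -3.276
vertex 2.96 2.438 -3.579
vertex 2.43 2.443 -3.575
endloop
endfacet
facet normal -0.829 0.194 0.525
outer loop
vertex 2.7 2.787 -3.276
vertex 2.43 2.443 -3.575
vertex 2.96 1.362 -2.341
endloop
endfacet
facet normal 0.000 0.656 -0.755
outer loop
vertex 2.43 2.443 -3.575
vertex 2.96 2.438 -3.579
vertex 2.69 2.094 -3.878
endloop
endfacet
facet normal -0.839 -0.533 -0.106
outer loop
vertex 2.43 2.443 -3.575
vertex 2.69 2.094 -3.878
vertex 2.96 1.362 -2.341
endloop
endfacet
facet normal -0.001 0.656 -0.754
outer loop
vertex 2.69 2.094 -3.878
vertex 2.96 2.438 -3.579
vertex 3.22 2.09 -3.882
endloop
endfacet
facet normal -0.010 -0.903 -0.429
outer loop
vertex 2.69 2.094 -3.878
vertex 3.22 2.09 -3.882
vertex 2.96 1.362 -2.341
endloop
endfacet

endsolid


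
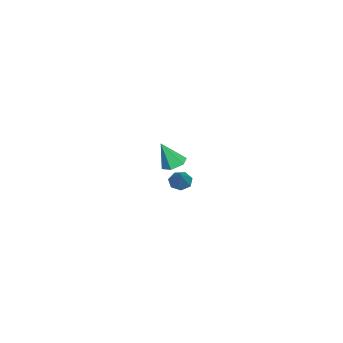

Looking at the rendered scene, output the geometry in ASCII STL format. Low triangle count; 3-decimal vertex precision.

solid 
facet normal -0.178 0.384 -0.906
outer loop
vertex 2.609 2.891 2.669
vertex 2.307 3.355 2.925
vertex 2.907 3.4 2.826
endloop
endfacet
facet normal 0.862 -0.507 0.010
outer loop
vertex 2.609 2.891 2.669
vertex 2.907 3.4 2.826
vertex 2.553 2.825 4.175
endloop
endfacet
facet normal -0.178 0.385 -0.906
outer loop
vertex 2.907 3.4 2.826
vertex 2.307 3.355 2.925
vertex 2.605 3.863 3.082
endloop
endfacet
facet normal 0.858 0.352 0.375
outer loop
vertex 2.907 3.4 2.826
vertex 2.605 3.863 3.082
vertex 2.553 2.825 4.175
endloop
endfacet
facet normal -0.177 0.384 -0.906
outer loop
vertex 2.605 3.863 3.082
vertex 2.307 3.355 2.925
vertex 2.004 3.819 3.181
endloop
endfacet
facet normal 0.061 0.722 0.689
outer loop
vertex 2.605 3.863 3.082
vertex 2.004 3.819 3.181
vertex 2.553 2.825 4.175
endloop
endfacet
facet normal -0.178 0.384 -0.906
outer loop
vertex 2.004 3.819 3.181
vertex 2.307 3.355 2.925
vertex 1.707 3.31 3.024
endloop
endfacet
facet normal -0.735 0.232 0.638
outer loop
vertex 2.004 3.819 3.181
vertex 1.707 3.31 3.024
vertex 2.553 2.825 4.175
endloop
endfacet
facet normal -0.178 0.384 -0.906
outer loop
vertex 1.707 3.31 3.024
vertex 2.307 3.355 2.925
vertex 2.009 2.846 2.768
endloop
endfacet
facet normal -0.730 -0.626 0.273
outer loop
vertex 1.707 3.31 3.024
vertex 2.009 2.846 2.768
vertex 2.553 2.825 4.175
endloop
endfacet
facet normal -0.178 0.384 -0.906
outer loop
vertex 2.009 2.846 2.768
vertex 2.307 3.355 2.925
vertex 2.609 2.891 2.669
endloop
endfacet
facet normal 0.068 -0.997 -0.041
outer loop
vertex 2.009 2.846 2.768
vertex 2.609 2.891 2.669
vertex 2.553 2.825 4.175
endloop
endfacet
facet normal -0.728 -0.179 -0.662
outer loop
vertex -3.908 1.287 -1.632
vertex -4.27 1.642 -1.33
vertex -3.903 1.78 -1.771
endloop
endfacet
facet normal 0.886 -0.134 -0.444
outer loop
vertex -3.908 1.287 -1.632
vertex -3.903 1.78 -1.771
vertex -3.15 1.918 -0.31
endloop
endfacet
facet normal -0.728 -0.180 -0.662
outer loop
vertex -3.903 1.78 -1.771
vertex -4.27 1.642 -1.33
vertex -4.175 2.169 -1.578
endloop
endfacet
facet normal 0.649 0.650 -0.396
outer loop
vertex -3.903 1.78 -1.771
vertex -4.175 2.169 -1.578
vertex -3.15 1.918 -0.31
endloop
endfacet
facet normal -0.728 -0.180 -0.661
outer loop
vertex -4.175 2.169 -1.578
vertex -4.27 1.642 -1.33
vertex -4.518 2.161 -1.198
endloop
endfacet
facet normal 0.102 0.988 0.113
outer loop
vertex -4.175 2.169 -1.578
vertex -4.518 2.161 -1.198
vertex -3.15 1.918 -0.31
endloop
endfacet
facet normal -0.727 -0.179 -0.663
outer loop
vertex -4.518 2.161 -1.198
vertex -4.27 1.642 -1.33
vertex -4.675 1.762 -0.918
endloop
endfacet
facet normal -0.343 0.626 0.700
outer loop
vertex -4.518 2.161 -1.198
vertex -4.675 1.762 -0.918
vertex -3.15 1.918 -0.31
endloop
endfacet
facet normal -0.727 -0.179 -0.663
outer loop
vertex -4.675 1.762 -0.918
vertex -4.27 1.642 -1.33
vertex -4.527 1.273 -0.948
endloop
endfacet
facet normal -0.351 -0.163 0.922
outer loop
vertex -4.675 1.762 -0.918
vertex -4.527 1.273 -0.948
vertex -3.15 1.918 -0.31
endloop
endfacet
facet normal -0.727 -0.179 -0.662
outer loop
vertex -4.527 1.273 -0.948
vertex -4.27 1.642 -1.33
vertex -4.186 1.061 -1.265
endloop
endfacet
facet normal 0.083 -0.785 0.614
outer loop
vertex -4.527 1.273 -0.948
vertex -4.186 1.061 -1.265
vertex -3.15 1.918 -0.31
endloop
endfacet
facet normal -0.728 -0.179 -0.662
outer loop
vertex -4.186 1.061 -1.265
vertex -4.27 1.642 -1.33
vertex -3.908 1.287 -1.632
endloop
endfacet
facet normal 0.635 -0.773 0.005
outer loop
vertex -4.186 1.061 -1.265
vertex -3.908 1.287 -1.632
vertex -3.15 1.918 -0.31
endloop
endfacet

endsolid


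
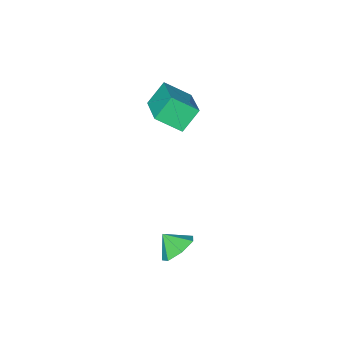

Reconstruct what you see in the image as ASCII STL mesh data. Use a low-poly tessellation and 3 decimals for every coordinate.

solid 
facet normal -0.652 0.036 0.757
outer loop
vertex 0.344 -2.51 4.205
vertex -0.545 -1.729 3.402
vertex -0.576 -4.284 3.497
endloop
endfacet
facet normal 0.622 -0.546 0.561
outer loop
vertex 0.285 -4.331 2.498
vertex 0.344 -2.51 4.205
vertex -0.576 -4.284 3.497
endloop
endfacet
facet normal -0.652 0.036 0.757
outer loop
vertex -0.576 -4.284 3.497
vertex -0.545 -1.729 3.402
vertex -1.465 -3.503 2.694
endloop
endfacet
facet normal -0.433 -0.837 -0.334
outer loop
vertex -1.465 -3.503 2.694
vertex 0.285 -4.331 2.498
vertex -0.576 -4.284 3.497
endloop
endfacet
facet normal 0.433 0.837 0.334
outer loop
vertex 0.344 -2.51 4.205
vertex 0.316 -1.776 2.403
vertex -0.545 -1.729 3.402
endloop
endfacet
facet normal 0.622 -0.546 0.561
outer loop
vertex 1.205 -2.557 3.206
vertex 0.344 -2.51 4.205
vertex 0.285 -4.331 2.498
endloop
endfacet
facet normal 0.433 0.837 0.334
outer loop
vertex 1.205 -2.557 3.206
vertex 0.316 -1.776 2.403
vertex 0.344 -2.51 4.205
endloop
endfacet
facet normal -0.622 0.546 -0.561
outer loop
vertex -0.545 -1.729 3.402
vertex 0.316 -1.776 2.403
vertex -1.465 -3.503 2.694
endloop
endfacet
facet normal -0.433 -0.837 -0.334
outer loop
vertex -0.604 -3.55 1.695
vertex 0.285 -4.331 2.498
vertex -1.465 -3.503 2.694
endloop
endfacet
facet normal -0.622 0.546 -0.561
outer loop
vertex -1.465 -3.503 2.694
vertex 0.316 -1.776 2.403
vertex -0.604 -3.55 1.695
endloop
endfacet
facet normal 0.652 -0.036 -0.757
outer loop
vertex -0.604 -3.55 1.695
vertex 1.205 -2.557 3.206
vertex 0.285 -4.331 2.498
endloop
endfacet
facet normal 0.652 -0.036 -0.757
outer loop
vertex 0.316 -1.776 2.403
vertex 1.205 -2.557 3.206
vertex -0.604 -3.55 1.695
endloop
endfacet
facet normal -0.310 0.675 -0.670
outer loop
vertex 3.3 0.758 -2.76
vertex 2.593 0.951 -2.238
vertex 3.411 1.328 -2.237
endloop
endfacet
facet normal 0.927 -0.334 0.168
outer loop
vertex 3.3 0.758 -2.76
vertex 3.411 1.328 -2.237
vertex 2.907 0.269 -1.562
endloop
endfacet
facet normal -0.310 0.675 -0.669
outer loop
vertex 3.411 1.328 -2.237
vertex 2.593 0.951 -2.238
vertex 2.905 1.613 -1.715
endloop
endfacet
facet normal 0.737 0.078 0.672
outer loop
vertex 3.411 1.328 -2.237
vertex 2.905 1.613 -1.715
vertex 2.907 0.269 -1.562
endloop
endfacet
facet normal -0.311 0.675 -0.669
outer loop
vertex 2.905 1.613 -1.715
vertex 2.593 0.951 -2.238
vertex 2.165 1.4 -1.586
endloop
endfacet
facet normal 0.139 0.112 0.984
outer loop
vertex 2.905 1.613 -1.715
vertex 2.165 1.4 -1.586
vertex 2.907 0.269 -1.562
endloop
endfacet
facet normal -0.310 0.676 -0.669
outer loop
vertex 2.165 1.4 -1.586
vertex 2.593 0.951 -2.238
vertex 1.747 0.849 -1.949
endloop
endfacet
facet normal -0.419 -0.256 0.871
outer loop
vertex 2.165 1.4 -1.586
vertex 1.747 0.849 -1.949
vertex 2.907 0.269 -1.562
endloop
endfacet
facet normal -0.310 0.674 -0.670
outer loop
vertex 1.747 0.849 -1.949
vertex 2.593 0.951 -2.238
vertex 1.967 0.374 -2.529
endloop
endfacet
facet normal -0.514 -0.749 0.418
outer loop
vertex 1.747 0.849 -1.949
vertex 1.967 0.374 -2.529
vertex 2.907 0.269 -1.562
endloop
endfacet
facet normal -0.311 0.675 -0.669
outer loop
vertex 1.967 0.374 -2.529
vertex 2.593 0.951 -2.238
vertex 2.658 0.334 -2.89
endloop
endfacet
facet normal -0.076 -0.997 -0.035
outer loop
vertex 1.967 0.374 -2.529
vertex 2.658 0.334 -2.89
vertex 2.907 0.269 -1.562
endloop
endfacet
facet normal -0.310 0.675 -0.670
outer loop
vertex 2.658 0.334 -2.89
vertex 2.593 0.951 -2.238
vertex 3.3 0.758 -2.76
endloop
endfacet
facet normal 0.566 -0.812 -0.146
outer loop
vertex 2.658 0.334 -2.89
vertex 3.3 0.758 -2.76
vertex 2.907 0.269 -1.562
endloop
endfacet

endsolid


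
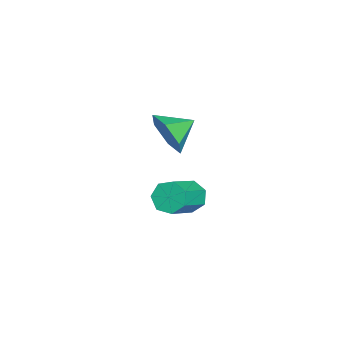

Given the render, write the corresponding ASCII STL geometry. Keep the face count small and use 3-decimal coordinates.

solid 
facet normal -0.793 0.340 -0.506
outer loop
vertex 0.917 0.135 0.008
vertex 0.473 -0.04 0.586
vertex 0.834 0.603 0.452
endloop
endfacet
facet normal 0.597 0.606 -0.527
outer loop
vertex 0.917 0.135 0.008
vertex 0.834 0.603 0.452
vertex 2.272 -0.445 0.876
endloop
endfacet
facet normal 0.596 0.605 -0.527
outer loop
vertex 2.272 -0.445 0.876
vertex 0.834 0.603 0.452
vertex 2.189 0.023 1.319
endloop
endfacet
facet normal 0.792 -0.340 0.507
outer loop
vertex 2.272 -0.445 0.876
vertex 2.189 0.023 1.319
vertex 1.827 -0.62 1.454
endloop
endfacet
facet normal -0.792 0.339 -0.508
outer loop
vertex 0.834 0.603 0.452
vertex 0.473 -0.04 0.586
vertex 0.478 0.588 0.997
endloop
endfacet
facet normal 0.272 0.940 0.204
outer loop
vertex 0.834 0.603 0.452
vertex 0.478 0.588 0.997
vertex 2.189 0.023 1.319
endloop
endfacet
facet normal 0.272 0.940 0.204
outer loop
vertex 2.189 0.023 1.319
vertex 0.478 0.588 0.997
vertex 1.833 0.008 1.864
endloop
endfacet
facet normal 0.792 -0.339 0.508
outer loop
vertex 2.189 0.023 1.319
vertex 1.833 0.008 1.864
vertex 1.827 -0.62 1.454
endloop
endfacet
facet normal -0.792 0.338 -0.507
outer loop
vertex 0.478 0.588 0.997
vertex 0.473 -0.04 0.586
vertex 0.118 0.099 1.233
endloop
endfacet
facet normal -0.258 0.567 0.782
outer loop
vertex 0.478 0.588 0.997
vertex 0.118 0.099 1.233
vertex 1.833 0.008 1.864
endloop
endfacet
facet normal -0.258 0.567 0.782
outer loop
vertex 1.833 0.008 1.864
vertex 0.118 0.099 1.233
vertex 1.473 -0.481 2.1
endloop
endfacet
facet normal 0.793 -0.339 0.507
outer loop
vertex 1.833 0.008 1.864
vertex 1.473 -0.481 2.1
vertex 1.827 -0.62 1.454
endloop
endfacet
facet normal -0.792 0.339 -0.507
outer loop
vertex 0.118 0.099 1.233
vertex 0.473 -0.04 0.586
vertex 0.025 -0.494 0.982
endloop
endfacet
facet normal -0.593 -0.233 0.771
outer loop
vertex 0.118 0.099 1.233
vertex 0.025 -0.494 0.982
vertex 1.473 -0.481 2.1
endloop
endfacet
facet normal -0.593 -0.233 0.771
outer loop
vertex 1.473 -0.481 2.1
vertex 0.025 -0.494 0.982
vertex 1.38 -1.074 1.849
endloop
endfacet
facet normal 0.792 -0.339 0.507
outer loop
vertex 1.473 -0.481 2.1
vertex 1.38 -1.074 1.849
vertex 1.827 -0.62 1.454
endloop
endfacet
facet normal -0.792 0.339 -0.507
outer loop
vertex 0.025 -0.494 0.982
vertex 0.473 -0.04 0.586
vertex 0.269 -0.745 0.433
endloop
endfacet
facet normal -0.481 -0.858 0.178
outer loop
vertex 0.025 -0.494 0.982
vertex 0.269 -0.745 0.433
vertex 1.38 -1.074 1.849
endloop
endfacet
facet normal -0.481 -0.858 0.178
outer loop
vertex 1.38 -1.074 1.849
vertex 0.269 -0.745 0.433
vertex 1.624 -1.325 1.3
endloop
endfacet
facet normal 0.792 -0.339 0.507
outer loop
vertex 1.38 -1.074 1.849
vertex 1.624 -1.325 1.3
vertex 1.827 -0.62 1.454
endloop
endfacet
facet normal -0.792 0.339 -0.508
outer loop
vertex 0.269 -0.745 0.433
vertex 0.473 -0.04 0.586
vertex 0.666 -0.466 -0.0
endloop
endfacet
facet normal -0.008 -0.837 -0.547
outer loop
vertex 0.269 -0.745 0.433
vertex 0.666 -0.466 -0.0
vertex 1.624 -1.325 1.3
endloop
endfacet
facet normal -0.008 -0.837 -0.547
outer loop
vertex 1.624 -1.325 1.3
vertex 0.666 -0.466 -0.0
vertex 2.021 -1.046 0.867
endloop
endfacet
facet normal 0.792 -0.339 0.508
outer loop
vertex 1.624 -1.325 1.3
vertex 2.021 -1.046 0.867
vertex 1.827 -0.62 1.454
endloop
endfacet
facet normal -0.793 0.338 -0.507
outer loop
vertex 0.666 -0.466 -0.0
vertex 0.473 -0.04 0.586
vertex 0.917 0.135 0.008
endloop
endfacet
facet normal 0.472 -0.186 -0.862
outer loop
vertex 0.666 -0.466 -0.0
vertex 0.917 0.135 0.008
vertex 2.021 -1.046 0.867
endloop
endfacet
facet normal 0.473 -0.185 -0.862
outer loop
vertex 2.021 -1.046 0.867
vertex 0.917 0.135 0.008
vertex 2.272 -0.445 0.876
endloop
endfacet
facet normal 0.792 -0.339 0.508
outer loop
vertex 2.021 -1.046 0.867
vertex 2.272 -0.445 0.876
vertex 1.827 -0.62 1.454
endloop
endfacet
facet normal 0.563 -0.762 -0.320
outer loop
vertex -2.7 -1.424 2.391
vertex -3.265 -1.446 1.448
vertex -2.366 -0.818 1.536
endloop
endfacet
facet normal 0.296 0.721 0.627
outer loop
vertex -2.7 -1.424 2.391
vertex -2.366 -0.818 1.536
vertex -4.015 -0.434 1.872
endloop
endfacet
facet normal 0.563 -0.762 -0.319
outer loop
vertex -2.366 -0.818 1.536
vertex -3.265 -1.446 1.448
vertex -2.931 -0.84 0.592
endloop
endfacet
facet normal 0.197 0.970 -0.141
outer loop
vertex -2.366 -0.818 1.536
vertex -2.931 -0.84 0.592
vertex -4.015 -0.434 1.872
endloop
endfacet
facet normal 0.564 -0.762 -0.319
outer loop
vertex -2.931 -0.84 0.592
vertex -3.265 -1.446 1.448
vertex -3.83 -1.469 0.504
endloop
endfacet
facet normal -0.427 0.692 -0.582
outer loop
vertex -2.931 -0.84 0.592
vertex -3.83 -1.469 0.504
vertex -4.015 -0.434 1.872
endloop
endfacet
facet normal 0.565 -0.761 -0.319
outer loop
vertex -3.83 -1.469 0.504
vertex -3.265 -1.446 1.448
vertex -4.163 -2.075 1.359
endloop
endfacet
facet normal -0.953 0.165 -0.254
outer loop
vertex -3.83 -1.469 0.504
vertex -4.163 -2.075 1.359
vertex -4.015 -0.434 1.872
endloop
endfacet
facet normal 0.565 -0.761 -0.319
outer loop
vertex -4.163 -2.075 1.359
vertex -3.265 -1.446 1.448
vertex -3.598 -2.052 2.303
endloop
endfacet
facet normal -0.854 -0.083 0.513
outer loop
vertex -4.163 -2.075 1.359
vertex -3.598 -2.052 2.303
vertex -4.015 -0.434 1.872
endloop
endfacet
facet normal 0.564 -0.761 -0.320
outer loop
vertex -3.598 -2.052 2.303
vertex -3.265 -1.446 1.448
vertex -2.7 -1.424 2.391
endloop
endfacet
facet normal -0.230 0.195 0.954
outer loop
vertex -3.598 -2.052 2.303
vertex -2.7 -1.424 2.391
vertex -4.015 -0.434 1.872
endloop
endfacet

endsolid


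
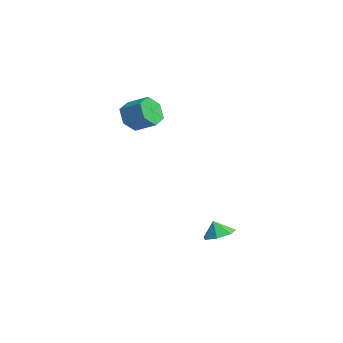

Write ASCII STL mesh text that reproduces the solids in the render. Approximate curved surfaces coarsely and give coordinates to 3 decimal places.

solid 
facet normal 0.271 0.243 -0.931
outer loop
vertex 3.25 3.466 -3.999
vertex 2.391 3.136 -4.335
vertex 2.623 4.039 -4.032
endloop
endfacet
facet normal 0.297 0.375 0.878
outer loop
vertex 3.25 3.466 -3.999
vertex 2.623 4.039 -4.032
vertex 2.109 2.884 -3.365
endloop
endfacet
facet normal 0.271 0.243 -0.931
outer loop
vertex 2.623 4.039 -4.032
vertex 2.391 3.136 -4.335
vertex 1.821 3.932 -4.293
endloop
endfacet
facet normal -0.321 0.577 0.751
outer loop
vertex 2.623 4.039 -4.032
vertex 1.821 3.932 -4.293
vertex 2.109 2.884 -3.365
endloop
endfacet
facet normal 0.270 0.242 -0.932
outer loop
vertex 1.821 3.932 -4.293
vertex 2.391 3.136 -4.335
vertex 1.447 3.226 -4.585
endloop
endfacet
facet normal -0.828 0.227 0.513
outer loop
vertex 1.821 3.932 -4.293
vertex 1.447 3.226 -4.585
vertex 2.109 2.884 -3.365
endloop
endfacet
facet normal 0.270 0.242 -0.932
outer loop
vertex 1.447 3.226 -4.585
vertex 2.391 3.136 -4.335
vertex 1.784 2.452 -4.688
endloop
endfacet
facet normal -0.844 -0.413 0.342
outer loop
vertex 1.447 3.226 -4.585
vertex 1.784 2.452 -4.688
vertex 2.109 2.884 -3.365
endloop
endfacet
facet normal 0.270 0.241 -0.932
outer loop
vertex 1.784 2.452 -4.688
vertex 2.391 3.136 -4.335
vertex 2.578 2.193 -4.525
endloop
endfacet
facet normal -0.356 -0.859 0.368
outer loop
vertex 1.784 2.452 -4.688
vertex 2.578 2.193 -4.525
vertex 2.109 2.884 -3.365
endloop
endfacet
facet normal 0.270 0.241 -0.932
outer loop
vertex 2.578 2.193 -4.525
vertex 2.391 3.136 -4.335
vertex 3.23 2.644 -4.219
endloop
endfacet
facet normal 0.269 -0.776 0.571
outer loop
vertex 2.578 2.193 -4.525
vertex 3.23 2.644 -4.219
vertex 2.109 2.884 -3.365
endloop
endfacet
facet normal 0.271 0.243 -0.931
outer loop
vertex 3.23 2.644 -4.219
vertex 2.391 3.136 -4.335
vertex 3.25 3.466 -3.999
endloop
endfacet
facet normal 0.559 -0.227 0.798
outer loop
vertex 3.23 2.644 -4.219
vertex 3.25 3.466 -3.999
vertex 2.109 2.884 -3.365
endloop
endfacet
facet normal -0.699 -0.563 -0.441
outer loop
vertex -3.017 0.204 2.269
vertex -3.592 0.192 3.195
vertex -3.761 0.978 2.459
endloop
endfacet
facet normal 0.215 0.422 -0.881
outer loop
vertex -3.017 0.204 2.269
vertex -3.761 0.978 2.459
vertex -1.954 1.059 2.938
endloop
endfacet
facet normal 0.215 0.422 -0.881
outer loop
vertex -1.954 1.059 2.938
vertex -3.761 0.978 2.459
vertex -2.697 1.834 3.128
endloop
endfacet
facet normal 0.700 0.563 0.440
outer loop
vertex -1.954 1.059 2.938
vertex -2.697 1.834 3.128
vertex -2.528 1.048 3.865
endloop
endfacet
facet normal -0.700 -0.563 -0.440
outer loop
vertex -3.761 0.978 2.459
vertex -3.592 0.192 3.195
vertex -4.335 0.967 3.386
endloop
endfacet
facet normal -0.483 0.826 -0.289
outer loop
vertex -3.761 0.978 2.459
vertex -4.335 0.967 3.386
vertex -2.697 1.834 3.128
endloop
endfacet
facet normal -0.483 0.827 -0.289
outer loop
vertex -2.697 1.834 3.128
vertex -4.335 0.967 3.386
vertex -3.272 1.822 4.055
endloop
endfacet
facet normal 0.699 0.563 0.441
outer loop
vertex -2.697 1.834 3.128
vertex -3.272 1.822 4.055
vertex -2.528 1.048 3.865
endloop
endfacet
facet normal -0.700 -0.563 -0.440
outer loop
vertex -4.335 0.967 3.386
vertex -3.592 0.192 3.195
vertex -4.166 0.181 4.122
endloop
endfacet
facet normal -0.697 0.404 0.592
outer loop
vertex -4.335 0.967 3.386
vertex -4.166 0.181 4.122
vertex -3.272 1.822 4.055
endloop
endfacet
facet normal -0.697 0.404 0.592
outer loop
vertex -3.272 1.822 4.055
vertex -4.166 0.181 4.122
vertex -3.103 1.036 4.791
endloop
endfacet
facet normal 0.699 0.563 0.441
outer loop
vertex -3.272 1.822 4.055
vertex -3.103 1.036 4.791
vertex -2.528 1.048 3.865
endloop
endfacet
facet normal -0.700 -0.563 -0.440
outer loop
vertex -4.166 0.181 4.122
vertex -3.592 0.192 3.195
vertex -3.423 -0.594 3.932
endloop
endfacet
facet normal -0.215 -0.422 0.881
outer loop
vertex -4.166 0.181 4.122
vertex -3.423 -0.594 3.932
vertex -3.103 1.036 4.791
endloop
endfacet
facet normal -0.214 -0.422 0.881
outer loop
vertex -3.103 1.036 4.791
vertex -3.423 -0.594 3.932
vertex -2.359 0.262 4.601
endloop
endfacet
facet normal 0.699 0.563 0.441
outer loop
vertex -3.103 1.036 4.791
vertex -2.359 0.262 4.601
vertex -2.528 1.048 3.865
endloop
endfacet
facet normal -0.699 -0.563 -0.441
outer loop
vertex -3.423 -0.594 3.932
vertex -3.592 0.192 3.195
vertex -2.848 -0.582 3.005
endloop
endfacet
facet normal 0.483 -0.826 0.289
outer loop
vertex -3.423 -0.594 3.932
vertex -2.848 -0.582 3.005
vertex -2.359 0.262 4.601
endloop
endfacet
facet normal 0.483 -0.827 0.289
outer loop
vertex -2.359 0.262 4.601
vertex -2.848 -0.582 3.005
vertex -1.785 0.273 3.674
endloop
endfacet
facet normal 0.700 0.563 0.440
outer loop
vertex -2.359 0.262 4.601
vertex -1.785 0.273 3.674
vertex -2.528 1.048 3.865
endloop
endfacet
facet normal -0.699 -0.563 -0.441
outer loop
vertex -2.848 -0.582 3.005
vertex -3.592 0.192 3.195
vertex -3.017 0.204 2.269
endloop
endfacet
facet normal 0.697 -0.404 -0.592
outer loop
vertex -2.848 -0.582 3.005
vertex -3.017 0.204 2.269
vertex -1.785 0.273 3.674
endloop
endfacet
facet normal 0.697 -0.404 -0.592
outer loop
vertex -1.785 0.273 3.674
vertex -3.017 0.204 2.269
vertex -1.954 1.059 2.938
endloop
endfacet
facet normal 0.700 0.563 0.440
outer loop
vertex -1.785 0.273 3.674
vertex -1.954 1.059 2.938
vertex -2.528 1.048 3.865
endloop
endfacet

endsolid


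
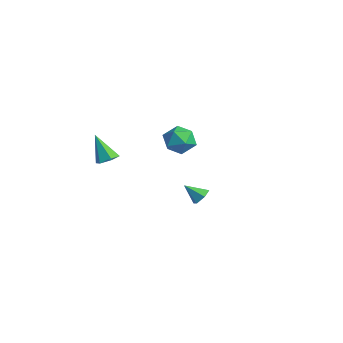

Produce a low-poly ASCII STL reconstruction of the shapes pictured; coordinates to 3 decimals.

solid 
facet normal 0.502 0.586 -0.636
outer loop
vertex 4.637 0.289 0.744
vertex 4.149 0.385 0.447
vertex 4.295 0.736 0.886
endloop
endfacet
facet normal 0.370 -0.012 0.929
outer loop
vertex 4.637 0.289 0.744
vertex 4.295 0.736 0.886
vertex 3.591 -0.265 1.153
endloop
endfacet
facet normal 0.502 0.586 -0.636
outer loop
vertex 4.295 0.736 0.886
vertex 4.149 0.385 0.447
vertex 3.806 0.832 0.588
endloop
endfacet
facet normal -0.385 0.481 0.787
outer loop
vertex 4.295 0.736 0.886
vertex 3.806 0.832 0.588
vertex 3.591 -0.265 1.153
endloop
endfacet
facet normal 0.502 0.586 -0.637
outer loop
vertex 3.806 0.832 0.588
vertex 4.149 0.385 0.447
vertex 3.66 0.481 0.15
endloop
endfacet
facet normal -0.961 0.250 0.120
outer loop
vertex 3.806 0.832 0.588
vertex 3.66 0.481 0.15
vertex 3.591 -0.265 1.153
endloop
endfacet
facet normal 0.502 0.586 -0.637
outer loop
vertex 3.66 0.481 0.15
vertex 4.149 0.385 0.447
vertex 4.002 0.035 0.009
endloop
endfacet
facet normal -0.783 -0.472 -0.405
outer loop
vertex 3.66 0.481 0.15
vertex 4.002 0.035 0.009
vertex 3.591 -0.265 1.153
endloop
endfacet
facet normal 0.502 0.586 -0.637
outer loop
vertex 4.002 0.035 0.009
vertex 4.149 0.385 0.447
vertex 4.491 -0.061 0.306
endloop
endfacet
facet normal -0.029 -0.964 -0.263
outer loop
vertex 4.002 0.035 0.009
vertex 4.491 -0.061 0.306
vertex 3.591 -0.265 1.153
endloop
endfacet
facet normal 0.502 0.586 -0.636
outer loop
vertex 4.491 -0.061 0.306
vertex 4.149 0.385 0.447
vertex 4.637 0.289 0.744
endloop
endfacet
facet normal 0.546 -0.734 0.404
outer loop
vertex 4.491 -0.061 0.306
vertex 4.637 0.289 0.744
vertex 3.591 -0.265 1.153
endloop
endfacet
facet normal -0.234 0.720 0.654
outer loop
vertex -2.84 3.786 0.498
vertex -3.113 3.093 1.163
vertex -2.169 3.42 1.141
endloop
endfacet
facet normal 0.294 0.930 0.223
outer loop
vertex -2.84 3.786 0.498
vertex -2.169 3.42 1.141
vertex -1.916 3.569 0.186
endloop
endfacet
facet normal 0.058 0.892 -0.449
outer loop
vertex -2.84 3.786 0.498
vertex -1.916 3.569 0.186
vertex -2.703 3.334 -0.382
endloop
endfacet
facet normal -0.616 0.657 -0.434
outer loop
vertex -2.84 3.786 0.498
vertex -2.703 3.334 -0.382
vertex -3.442 3.039 0.221
endloop
endfacet
facet normal -0.797 0.551 0.247
outer loop
vertex -2.84 3.786 0.498
vertex -3.442 3.039 0.221
vertex -3.113 3.093 1.163
endloop
endfacet
facet normal 0.834 0.468 0.294
outer loop
vertex -1.916 3.569 0.186
vertex -2.169 3.42 1.141
vertex -1.618 2.741 0.659
endloop
endfacet
facet normal -0.021 0.127 0.992
outer loop
vertex -2.169 3.42 1.141
vertex -3.113 3.093 1.163
vertex -2.357 2.446 1.262
endloop
endfacet
facet normal -0.932 -0.145 0.334
outer loop
vertex -3.113 3.093 1.163
vertex -3.442 3.039 0.221
vertex -3.144 2.211 0.694
endloop
endfacet
facet normal -0.639 0.028 -0.769
outer loop
vertex -3.442 3.039 0.221
vertex -2.703 3.334 -0.382
vertex -2.891 2.36 -0.261
endloop
endfacet
facet normal 0.452 0.406 -0.794
outer loop
vertex -2.703 3.334 -0.382
vertex -1.916 3.569 0.186
vertex -1.947 2.687 -0.283
endloop
endfacet
facet normal 0.616 -0.657 0.434
outer loop
vertex -2.22 1.994 0.382
vertex -1.618 2.741 0.659
vertex -2.357 2.446 1.262
endloop
endfacet
facet normal -0.058 -0.892 0.449
outer loop
vertex -2.22 1.994 0.382
vertex -2.357 2.446 1.262
vertex -3.144 2.211 0.694
endloop
endfacet
facet normal -0.294 -0.930 -0.223
outer loop
vertex -2.22 1.994 0.382
vertex -3.144 2.211 0.694
vertex -2.891 2.36 -0.261
endloop
endfacet
facet normal 0.234 -0.720 -0.654
outer loop
vertex -2.22 1.994 0.382
vertex -2.891 2.36 -0.261
vertex -1.947 2.687 -0.283
endloop
endfacet
facet normal 0.797 -0.551 -0.247
outer loop
vertex -2.22 1.994 0.382
vertex -1.947 2.687 -0.283
vertex -1.618 2.741 0.659
endloop
endfacet
facet normal 0.639 -0.028 0.769
outer loop
vertex -2.357 2.446 1.262
vertex -1.618 2.741 0.659
vertex -2.169 3.42 1.141
endloop
endfacet
facet normal -0.452 -0.406 0.794
outer loop
vertex -3.144 2.211 0.694
vertex -2.357 2.446 1.262
vertex -3.113 3.093 1.163
endloop
endfacet
facet normal -0.834 -0.468 -0.294
outer loop
vertex -2.891 2.36 -0.261
vertex -3.144 2.211 0.694
vertex -3.442 3.039 0.221
endloop
endfacet
facet normal 0.021 -0.127 -0.992
outer loop
vertex -1.947 2.687 -0.283
vertex -2.891 2.36 -0.261
vertex -2.703 3.334 -0.382
endloop
endfacet
facet normal 0.932 0.145 -0.334
outer loop
vertex -1.618 2.741 0.659
vertex -1.947 2.687 -0.283
vertex -1.916 3.569 0.186
endloop
endfacet
facet normal 0.457 0.178 -0.872
outer loop
vertex -2.442 -1.134 0.113
vertex -3.038 -1.073 -0.187
vertex -2.74 -0.535 0.079
endloop
endfacet
facet normal 0.588 0.335 0.736
outer loop
vertex -2.442 -1.134 0.113
vertex -2.74 -0.535 0.079
vertex -3.842 -1.387 1.347
endloop
endfacet
facet normal 0.457 0.178 -0.872
outer loop
vertex -2.74 -0.535 0.079
vertex -3.038 -1.073 -0.187
vertex -3.336 -0.474 -0.221
endloop
endfacet
facet normal -0.144 0.875 0.463
outer loop
vertex -2.74 -0.535 0.079
vertex -3.336 -0.474 -0.221
vertex -3.842 -1.387 1.347
endloop
endfacet
facet normal 0.457 0.178 -0.872
outer loop
vertex -3.336 -0.474 -0.221
vertex -3.038 -1.073 -0.187
vertex -3.634 -1.012 -0.487
endloop
endfacet
facet normal -0.875 0.485 -0.000
outer loop
vertex -3.336 -0.474 -0.221
vertex -3.634 -1.012 -0.487
vertex -3.842 -1.387 1.347
endloop
endfacet
facet normal 0.457 0.178 -0.872
outer loop
vertex -3.634 -1.012 -0.487
vertex -3.038 -1.073 -0.187
vertex -3.336 -1.611 -0.453
endloop
endfacet
facet normal -0.875 -0.446 -0.190
outer loop
vertex -3.634 -1.012 -0.487
vertex -3.336 -1.611 -0.453
vertex -3.842 -1.387 1.347
endloop
endfacet
facet normal 0.457 0.178 -0.872
outer loop
vertex -3.336 -1.611 -0.453
vertex -3.038 -1.073 -0.187
vertex -2.74 -1.672 -0.153
endloop
endfacet
facet normal -0.143 -0.986 0.083
outer loop
vertex -3.336 -1.611 -0.453
vertex -2.74 -1.672 -0.153
vertex -3.842 -1.387 1.347
endloop
endfacet
facet normal 0.457 0.178 -0.872
outer loop
vertex -2.74 -1.672 -0.153
vertex -3.038 -1.073 -0.187
vertex -2.442 -1.134 0.113
endloop
endfacet
facet normal 0.589 -0.596 0.546
outer loop
vertex -2.74 -1.672 -0.153
vertex -2.442 -1.134 0.113
vertex -3.842 -1.387 1.347
endloop
endfacet

endsolid


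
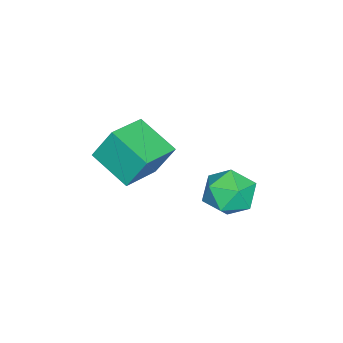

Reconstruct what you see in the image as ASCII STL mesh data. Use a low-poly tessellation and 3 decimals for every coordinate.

solid 
facet normal -0.938 0.242 -0.249
outer loop
vertex -1.447 -4.102 -1.837
vertex -0.892 -2.662 -2.525
vertex -1.286 -4.761 -3.084
endloop
endfacet
facet normal -0.328 -0.852 0.408
outer loop
vertex 0.252 -5.158 -2.675
vertex -1.447 -4.102 -1.837
vertex -1.286 -4.761 -3.084
endloop
endfacet
facet normal -0.937 0.242 -0.250
outer loop
vertex -1.286 -4.761 -3.084
vertex -0.892 -2.662 -2.525
vertex -0.73 -3.32 -3.772
endloop
endfacet
facet normal 0.114 -0.464 -0.879
outer loop
vertex -0.73 -3.32 -3.772
vertex 0.252 -5.158 -2.675
vertex -1.286 -4.761 -3.084
endloop
endfacet
facet normal -0.114 0.464 0.879
outer loop
vertex -1.447 -4.102 -1.837
vertex 0.646 -3.059 -2.116
vertex -0.892 -2.662 -2.525
endloop
endfacet
facet normal -0.329 -0.852 0.407
outer loop
vertex 0.09 -4.5 -1.428
vertex -1.447 -4.102 -1.837
vertex 0.252 -5.158 -2.675
endloop
endfacet
facet normal -0.114 0.463 0.879
outer loop
vertex 0.09 -4.5 -1.428
vertex 0.646 -3.059 -2.116
vertex -1.447 -4.102 -1.837
endloop
endfacet
facet normal 0.328 0.852 -0.407
outer loop
vertex -0.892 -2.662 -2.525
vertex 0.646 -3.059 -2.116
vertex -0.73 -3.32 -3.772
endloop
endfacet
facet normal 0.114 -0.464 -0.879
outer loop
vertex 0.807 -3.718 -3.363
vertex 0.252 -5.158 -2.675
vertex -0.73 -3.32 -3.772
endloop
endfacet
facet normal 0.329 0.852 -0.408
outer loop
vertex -0.73 -3.32 -3.772
vertex 0.646 -3.059 -2.116
vertex 0.807 -3.718 -3.363
endloop
endfacet
facet normal 0.938 -0.242 0.250
outer loop
vertex 0.807 -3.718 -3.363
vertex 0.09 -4.5 -1.428
vertex 0.252 -5.158 -2.675
endloop
endfacet
facet normal 0.938 -0.243 0.249
outer loop
vertex 0.646 -3.059 -2.116
vertex 0.09 -4.5 -1.428
vertex 0.807 -3.718 -3.363
endloop
endfacet
facet normal 0.332 -0.021 0.943
outer loop
vertex 0.329 -0.041 -2.834
vertex -0.463 -0.589 -2.568
vertex 0.376 -1.038 -2.873
endloop
endfacet
facet normal 0.876 0.022 0.482
outer loop
vertex 0.329 -0.041 -2.834
vertex 0.376 -1.038 -2.873
vertex 0.768 -0.49 -3.61
endloop
endfacet
facet normal 0.786 0.612 0.091
outer loop
vertex 0.329 -0.041 -2.834
vertex 0.768 -0.49 -3.61
vertex 0.173 0.297 -3.76
endloop
endfacet
facet normal 0.186 0.933 0.309
outer loop
vertex 0.329 -0.041 -2.834
vertex 0.173 0.297 -3.76
vertex -0.589 0.236 -3.116
endloop
endfacet
facet normal -0.094 0.541 0.836
outer loop
vertex 0.329 -0.041 -2.834
vertex -0.589 0.236 -3.116
vertex -0.463 -0.589 -2.568
endloop
endfacet
facet normal 0.840 -0.540 0.046
outer loop
vertex 0.768 -0.49 -3.61
vertex 0.376 -1.038 -2.873
vertex 0.249 -1.316 -3.824
endloop
endfacet
facet normal -0.040 -0.611 0.790
outer loop
vertex 0.376 -1.038 -2.873
vertex -0.463 -0.589 -2.568
vertex -0.513 -1.377 -3.18
endloop
endfacet
facet normal -0.729 0.298 0.616
outer loop
vertex -0.463 -0.589 -2.568
vertex -0.589 0.236 -3.116
vertex -1.108 -0.59 -3.33
endloop
endfacet
facet normal -0.274 0.932 -0.236
outer loop
vertex -0.589 0.236 -3.116
vertex 0.173 0.297 -3.76
vertex -0.716 -0.042 -4.067
endloop
endfacet
facet normal 0.695 0.413 -0.589
outer loop
vertex 0.173 0.297 -3.76
vertex 0.768 -0.49 -3.61
vertex 0.123 -0.491 -4.372
endloop
endfacet
facet normal -0.186 -0.933 -0.309
outer loop
vertex -0.669 -1.039 -4.106
vertex 0.249 -1.316 -3.824
vertex -0.513 -1.377 -3.18
endloop
endfacet
facet normal -0.786 -0.612 -0.091
outer loop
vertex -0.669 -1.039 -4.106
vertex -0.513 -1.377 -3.18
vertex -1.108 -0.59 -3.33
endloop
endfacet
facet normal -0.876 -0.022 -0.482
outer loop
vertex -0.669 -1.039 -4.106
vertex -1.108 -0.59 -3.33
vertex -0.716 -0.042 -4.067
endloop
endfacet
facet normal -0.332 0.021 -0.943
outer loop
vertex -0.669 -1.039 -4.106
vertex -0.716 -0.042 -4.067
vertex 0.123 -0.491 -4.372
endloop
endfacet
facet normal 0.094 -0.541 -0.836
outer loop
vertex -0.669 -1.039 -4.106
vertex 0.123 -0.491 -4.372
vertex 0.249 -1.316 -3.824
endloop
endfacet
facet normal 0.274 -0.932 0.236
outer loop
vertex -0.513 -1.377 -3.18
vertex 0.249 -1.316 -3.824
vertex 0.376 -1.038 -2.873
endloop
endfacet
facet normal -0.695 -0.413 0.589
outer loop
vertex -1.108 -0.59 -3.33
vertex -0.513 -1.377 -3.18
vertex -0.463 -0.589 -2.568
endloop
endfacet
facet normal -0.840 0.540 -0.046
outer loop
vertex -0.716 -0.042 -4.067
vertex -1.108 -0.59 -3.33
vertex -0.589 0.236 -3.116
endloop
endfacet
facet normal 0.040 0.611 -0.790
outer loop
vertex 0.123 -0.491 -4.372
vertex -0.716 -0.042 -4.067
vertex 0.173 0.297 -3.76
endloop
endfacet
facet normal 0.729 -0.298 -0.616
outer loop
vertex 0.249 -1.316 -3.824
vertex 0.123 -0.491 -4.372
vertex 0.768 -0.49 -3.61
endloop
endfacet

endsolid
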